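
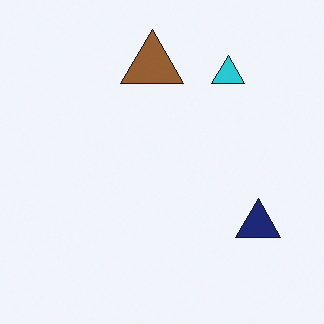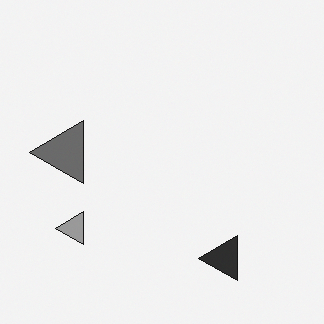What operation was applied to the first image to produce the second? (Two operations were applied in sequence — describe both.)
The second image is the first transposed (reflected across the top-left ↔ bottom-right diagonal), then converted to grayscale.

Shapes have swapped their row and column positions — what was in the top-right is now in the bottom-left — a diagonal reflection. All color is removed — every shape is now a shade of grey.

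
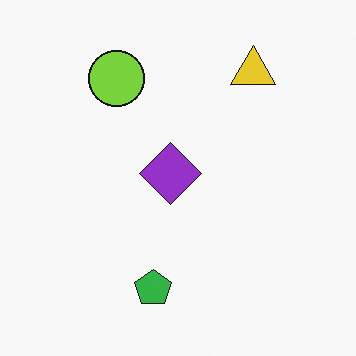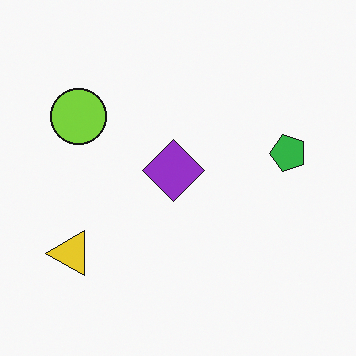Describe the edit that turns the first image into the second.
Transposed (reflected across the top-left ↔ bottom-right diagonal).

Shapes have swapped their row and column positions — what was in the top-right is now in the bottom-left — a diagonal reflection.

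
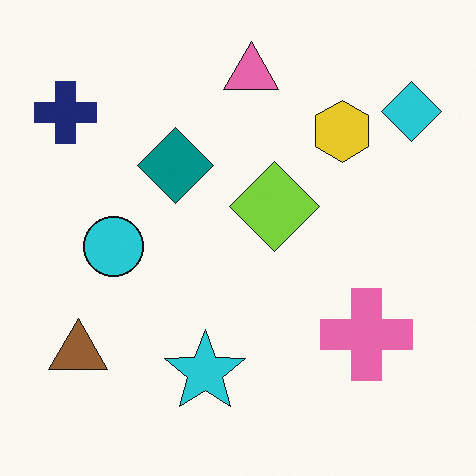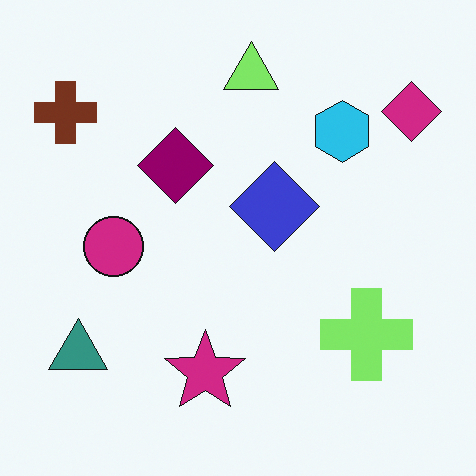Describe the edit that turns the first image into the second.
Hue-shifted noticeably.

Every shape's color has rotated by the same amount around the hue wheel — a uniform hue shift.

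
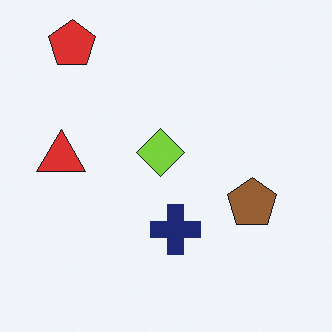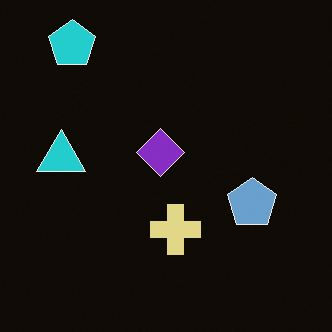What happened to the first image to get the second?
The transformation is: color-inverted (negative).

The light background has become dark and every shape's color is its complement — a photographic negative.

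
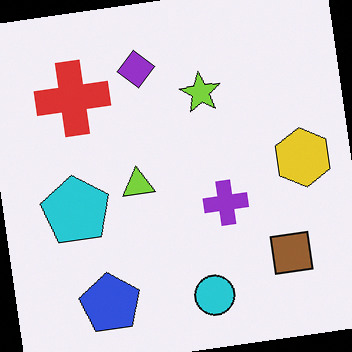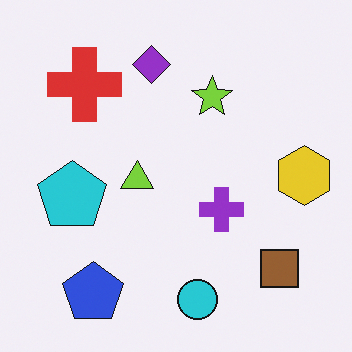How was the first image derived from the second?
This is the original image rotated counter-clockwise by a few degrees.

Every shape is tilted by the same angle and the image corners show triangular fill wedges — a whole-image rotation by a non-right angle.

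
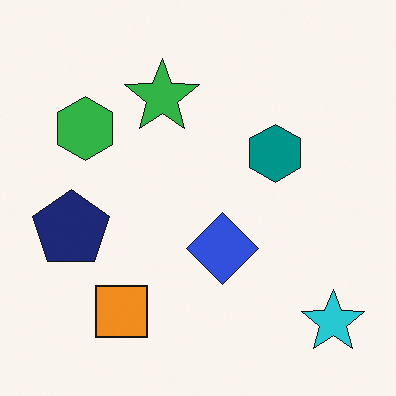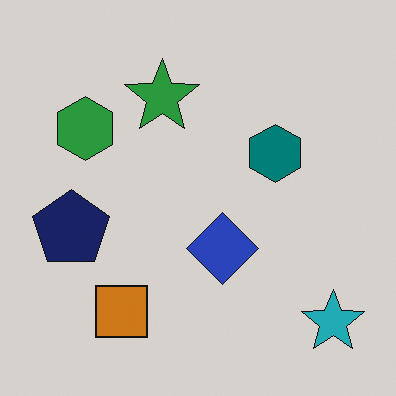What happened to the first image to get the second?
The second image is the first darkened a little.

Every pixel — background and shapes alike — is uniformly darkened.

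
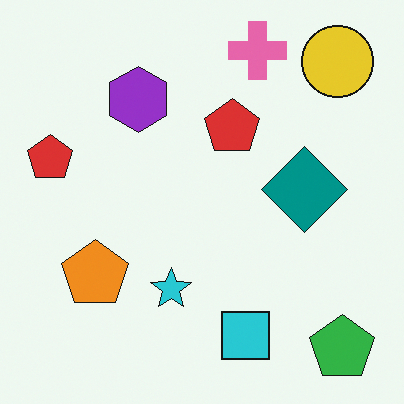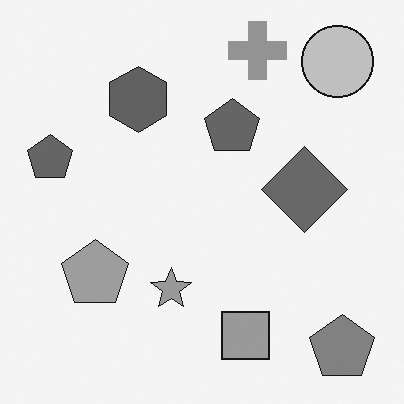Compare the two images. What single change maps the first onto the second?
The second image is the first converted to grayscale.

All color is removed — every shape is now a shade of grey.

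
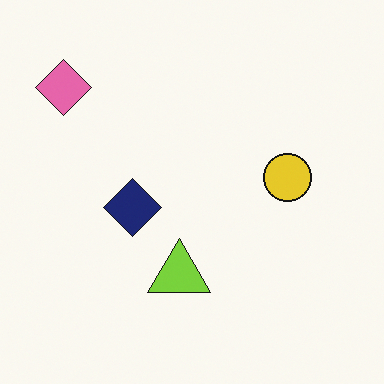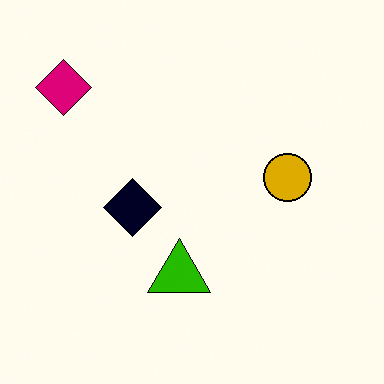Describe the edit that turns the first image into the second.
The second image is the first given much higher contrast.

Tones are pushed away from mid-grey across the whole image — a global contrast change.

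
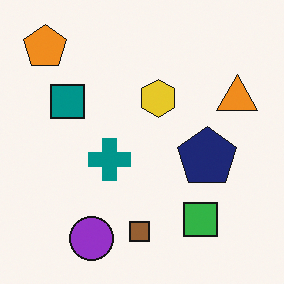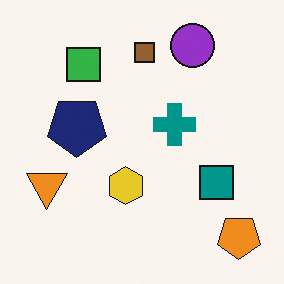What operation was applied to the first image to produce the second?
Rotated 180°.

The orange pentagon sits in the top-left of the first image and the bottom-right of the second — consistent with a whole-image 180° rotation.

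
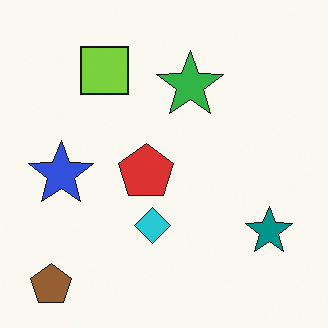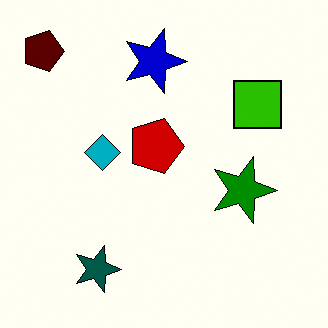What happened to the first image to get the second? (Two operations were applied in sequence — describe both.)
It was boosted in contrast, then rotated 90° clockwise.

Tones are pushed away from mid-grey across the whole image — a global contrast change. The brown pentagon sits in the bottom-left of the first image and the top-left of the second — consistent with a whole-image 90° clockwise rotation.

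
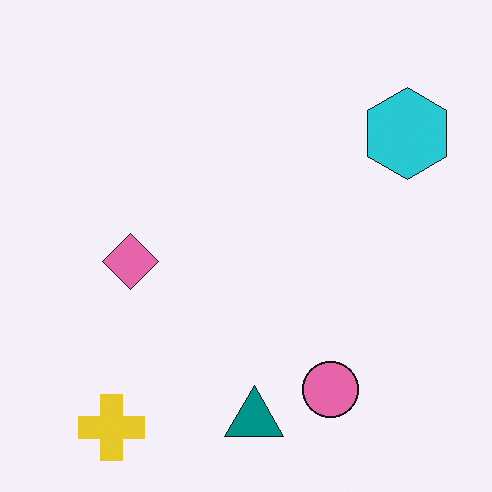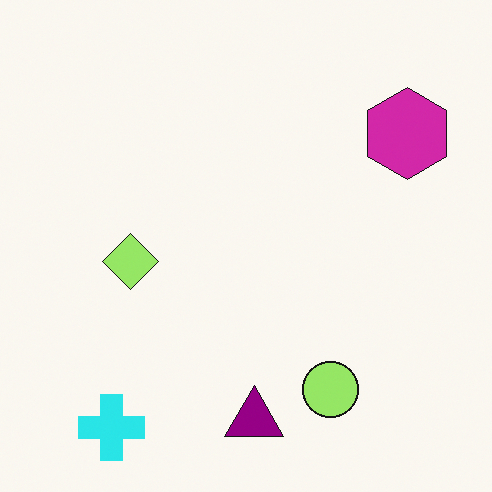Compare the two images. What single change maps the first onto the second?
It was hue-shifted by a moderate amount.

Every shape's color has rotated by the same amount around the hue wheel — a uniform hue shift.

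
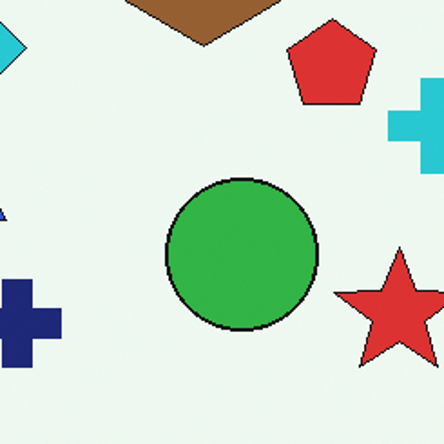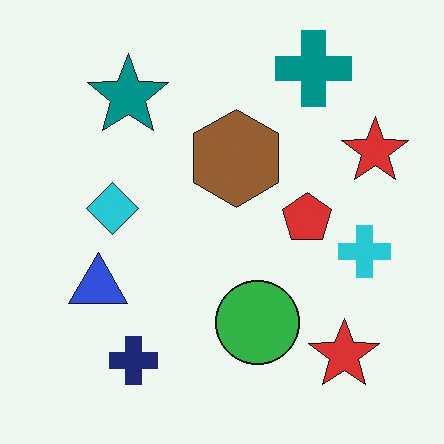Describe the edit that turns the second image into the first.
The image was cropped tightly and scaled back up.

The visible shapes are larger and the field of view is narrower; shapes near the original edges may be partly or wholly outside the frame — a crop-and-rescale.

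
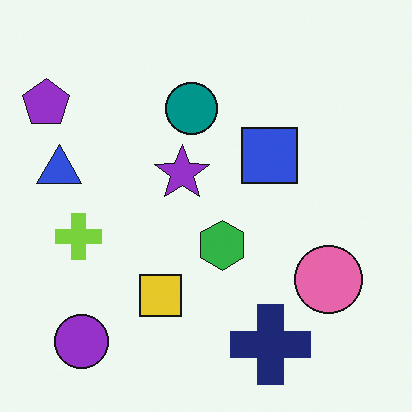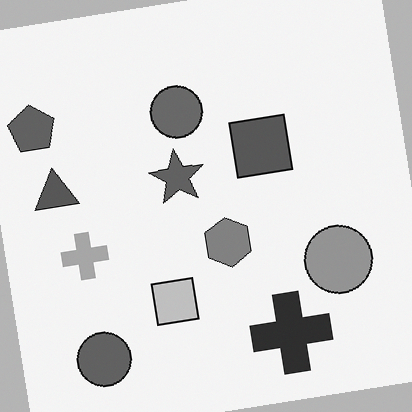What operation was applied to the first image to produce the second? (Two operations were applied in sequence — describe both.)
The transformation is: converted to grayscale, then rotated counter-clockwise by a slight angle.

All color is removed — every shape is now a shade of grey. Every shape is tilted by the same angle and the image corners show triangular fill wedges — a whole-image rotation by a non-right angle.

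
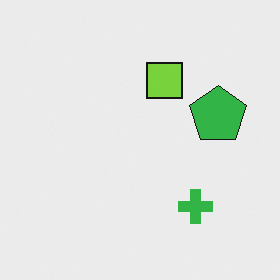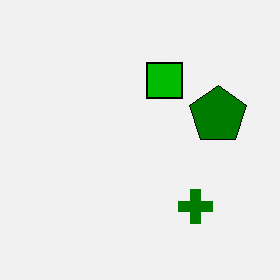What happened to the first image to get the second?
The image was given much higher contrast.

Tones are pushed away from mid-grey across the whole image — a global contrast change.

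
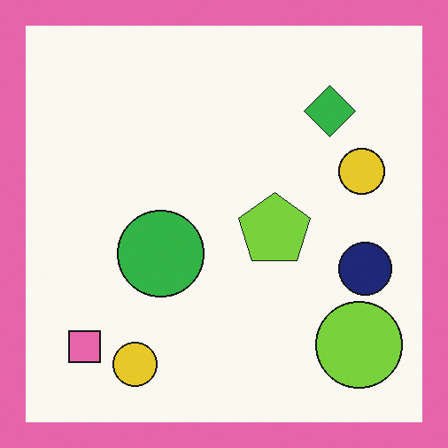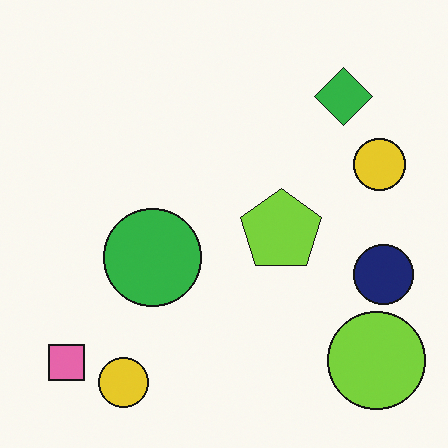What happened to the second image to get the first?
The first image is the second framed with a pink border.

A solid pink frame runs around the edge of the first image, with the content slightly shrunk inside it.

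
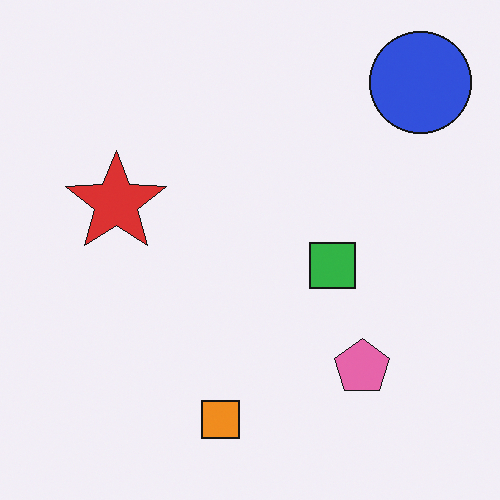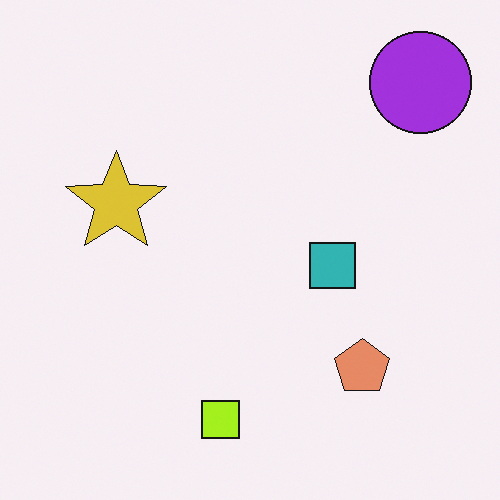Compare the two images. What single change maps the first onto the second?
It was hue-shifted by a small amount.

Every shape's color has rotated by the same amount around the hue wheel — a uniform hue shift.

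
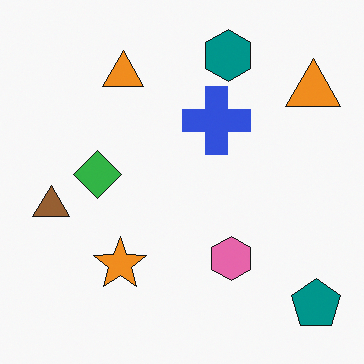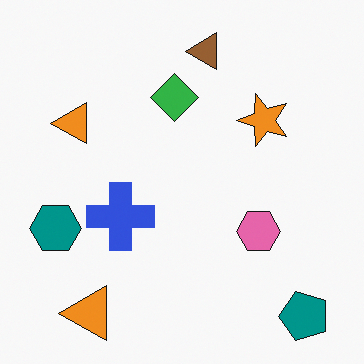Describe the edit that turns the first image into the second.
It was transposed (reflected across the top-left ↔ bottom-right diagonal).

Shapes have swapped their row and column positions — what was in the top-right is now in the bottom-left — a diagonal reflection.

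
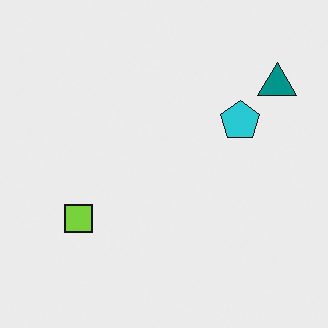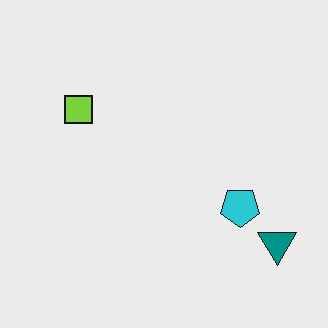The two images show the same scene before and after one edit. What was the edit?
It was flipped vertically (top ↔ bottom).

The teal triangle is in the top-right of the first image and the bottom-right of the second — shapes on opposite sides of the horizontal midline have swapped in a mirror flip.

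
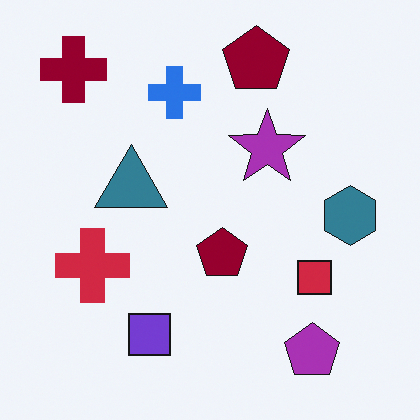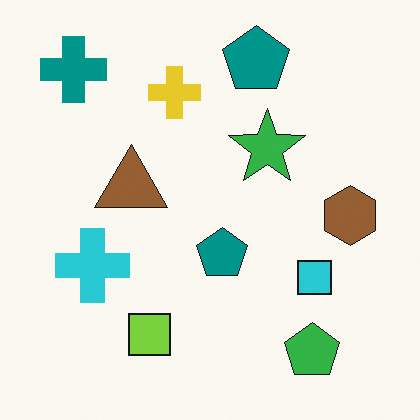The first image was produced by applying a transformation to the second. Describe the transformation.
It was hue-shifted through roughly half the color wheel.

Every shape's color has rotated by the same amount around the hue wheel — a uniform hue shift.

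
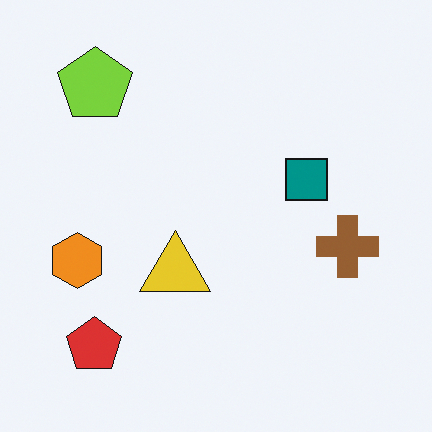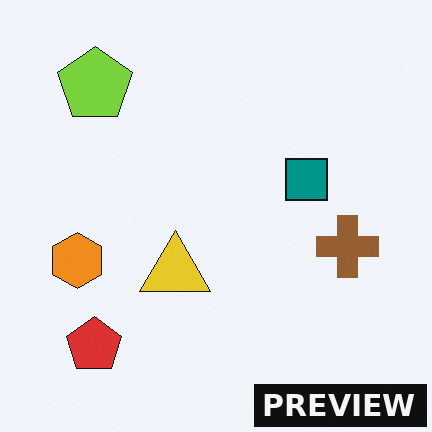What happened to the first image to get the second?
The second image is the first watermarked with the text "PREVIEW" in the lower-right corner.

A dark label reading "PREVIEW" appears in the lower-right corner.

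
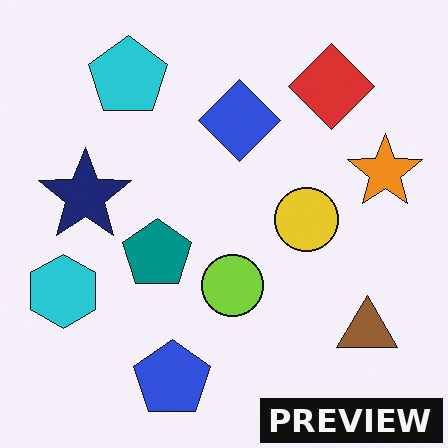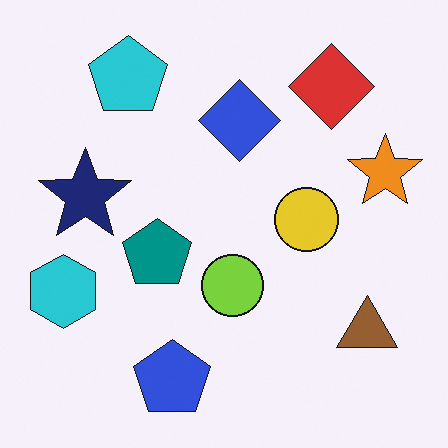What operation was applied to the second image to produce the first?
The transformation is: watermarked with the text "PREVIEW" in the lower-right corner.

A dark label reading "PREVIEW" appears in the lower-right corner.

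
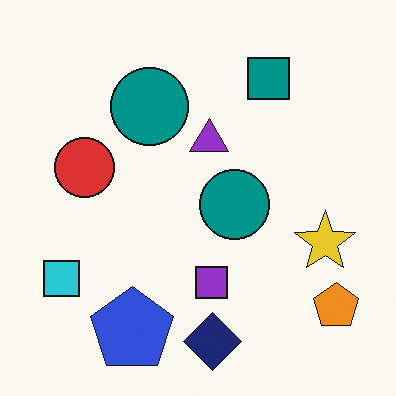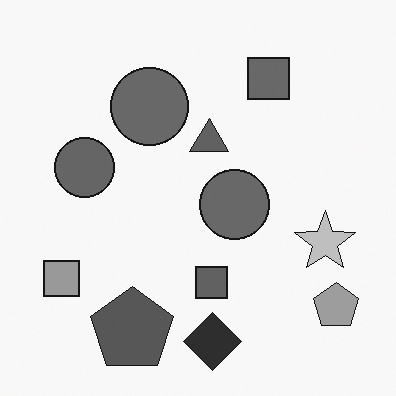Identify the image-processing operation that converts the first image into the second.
Converted to grayscale.

All color is removed — every shape is now a shade of grey.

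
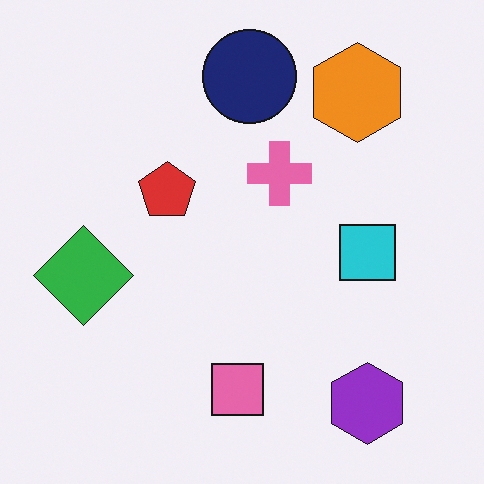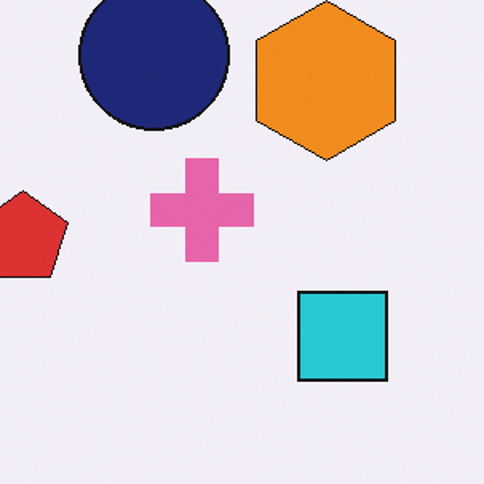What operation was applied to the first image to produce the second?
It was cropped slightly and scaled back up.

The visible shapes are larger and the field of view is narrower; shapes near the original edges may be partly or wholly outside the frame — a crop-and-rescale.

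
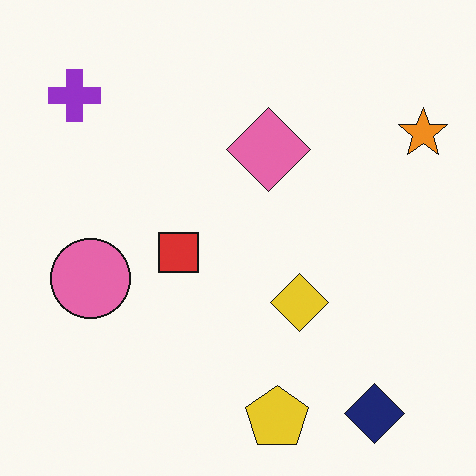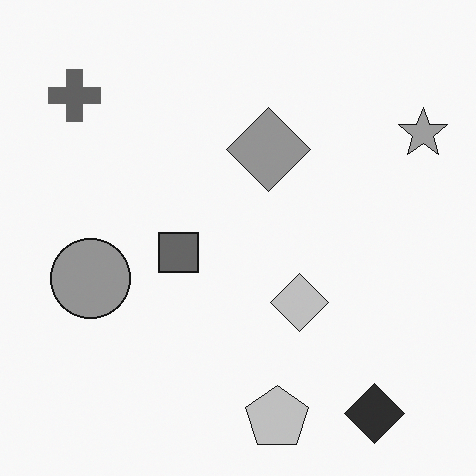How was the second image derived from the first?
It was converted to grayscale.

All color is removed — every shape is now a shade of grey.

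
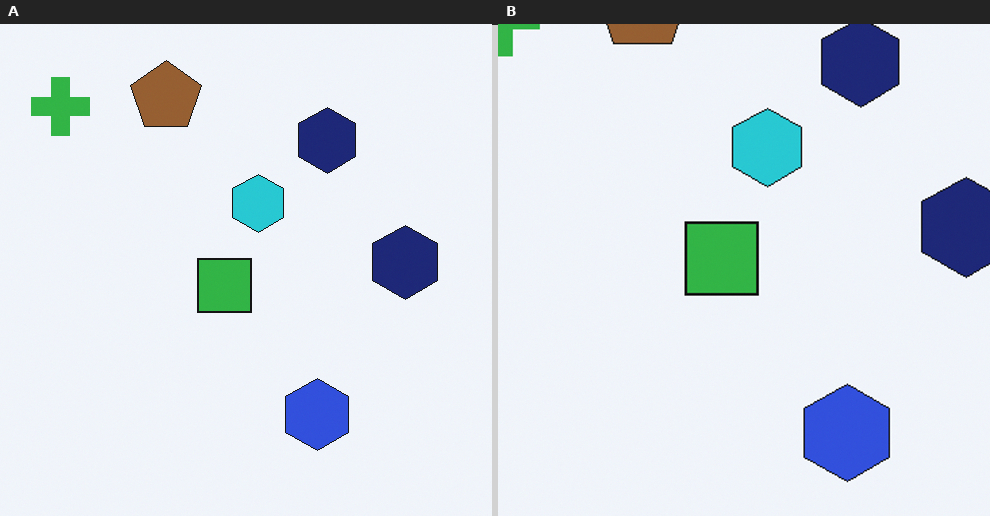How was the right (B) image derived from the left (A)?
It was cropped slightly and scaled back up.

The visible shapes are larger and the field of view is narrower; shapes near the original edges may be partly or wholly outside the frame — a crop-and-rescale.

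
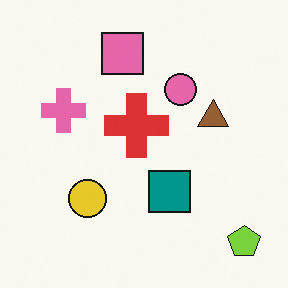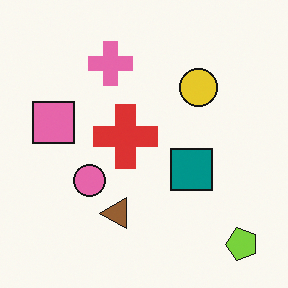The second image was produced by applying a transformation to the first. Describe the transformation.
The transformation is: transposed (reflected across the top-left ↔ bottom-right diagonal).

Shapes have swapped their row and column positions — what was in the top-right is now in the bottom-left — a diagonal reflection.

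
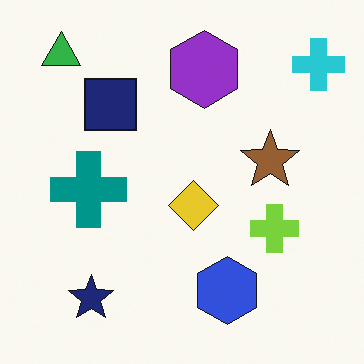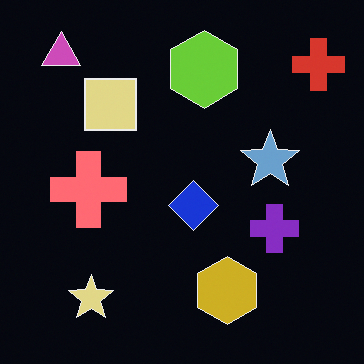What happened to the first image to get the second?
It was color-inverted (negative).

The light background has become dark and every shape's color is its complement — a photographic negative.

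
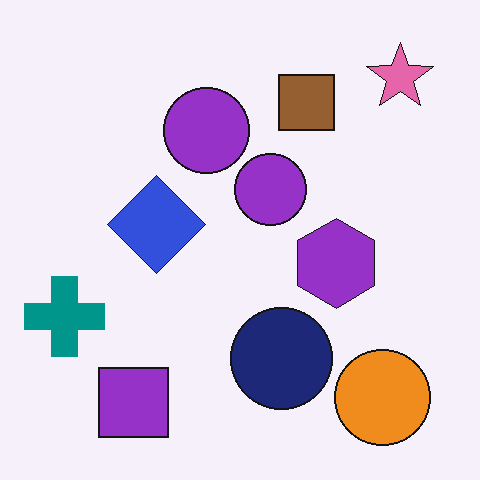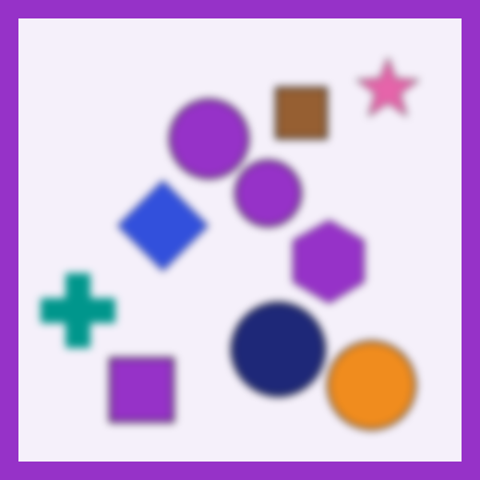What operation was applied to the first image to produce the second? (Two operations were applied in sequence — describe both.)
The transformation is: noticeably gaussian-blurred, then framed with a purple border.

Shape edges and outlines are uniformly softened across the whole image. A solid purple frame runs around the edge of the second image, with the content slightly shrunk inside it.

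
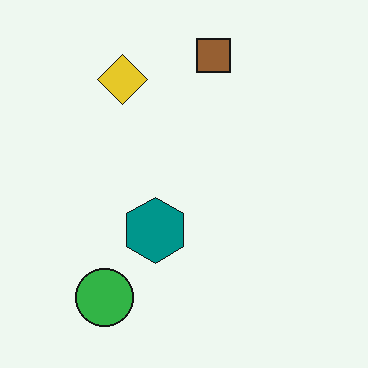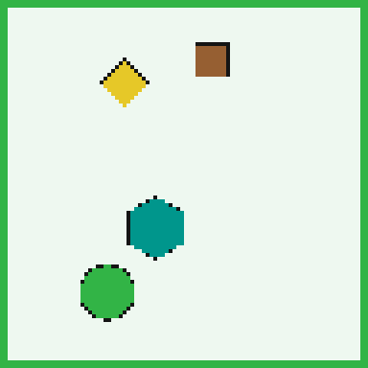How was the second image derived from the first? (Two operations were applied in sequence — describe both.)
This is the original image mildly pixelated, then framed with a green border.

Shapes are reduced to large square blocks; fine edges and outlines are lost — a downscale-then-upscale (mosaic) effect. A solid green frame runs around the edge of the second image, with the content slightly shrunk inside it.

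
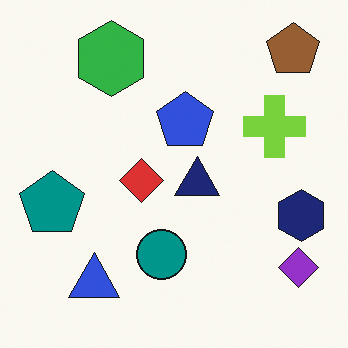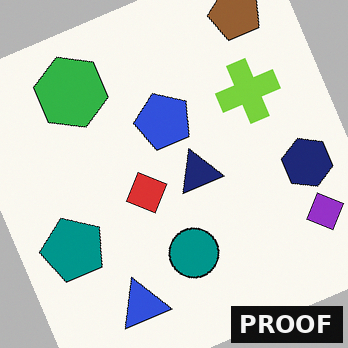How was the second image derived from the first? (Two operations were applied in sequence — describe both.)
Rotated counter-clockwise by a moderate amount, then watermarked with the text "PROOF" in the lower-right corner.

Every shape is tilted by the same angle and the image corners show triangular fill wedges — a whole-image rotation by a non-right angle. A dark label reading "PROOF" appears in the lower-right corner.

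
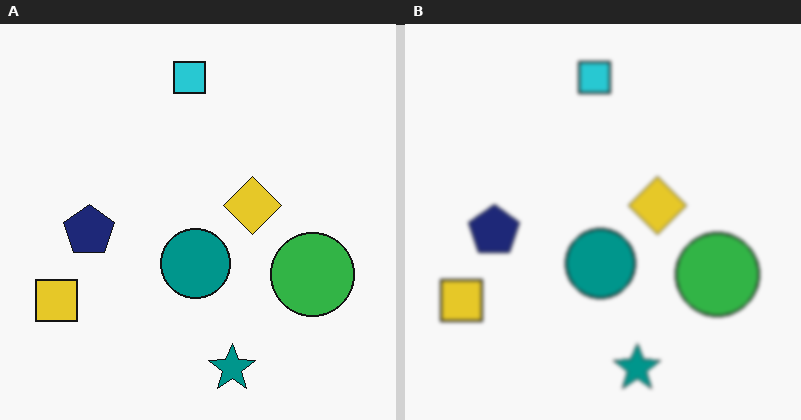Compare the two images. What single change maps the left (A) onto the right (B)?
It was given a subtle gaussian blur.

Shape edges and outlines are uniformly softened across the whole image.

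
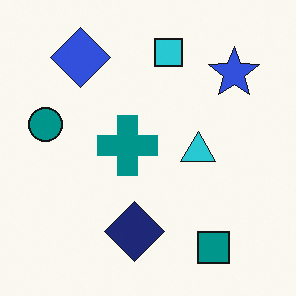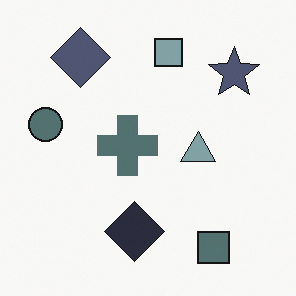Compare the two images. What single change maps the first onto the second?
The transformation is: made much more muted (saturation change).

All colors are more muted and greyish — a global saturation change.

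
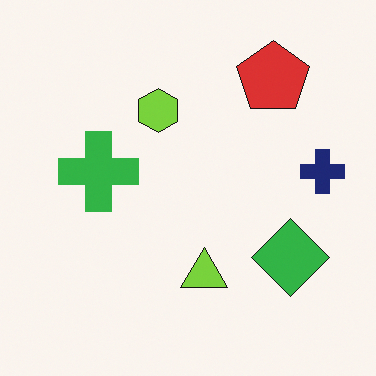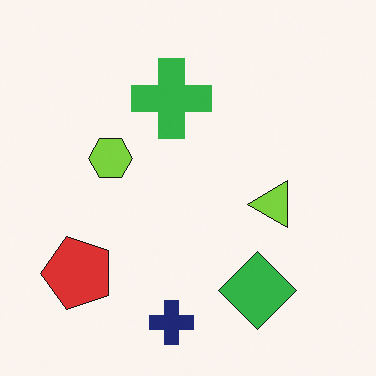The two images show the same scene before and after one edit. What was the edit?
Transposed (reflected across the top-left ↔ bottom-right diagonal).

Shapes have swapped their row and column positions — what was in the top-right is now in the bottom-left — a diagonal reflection.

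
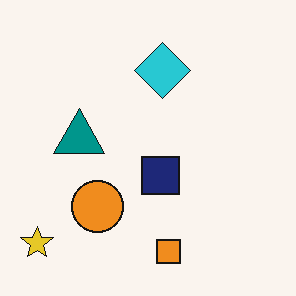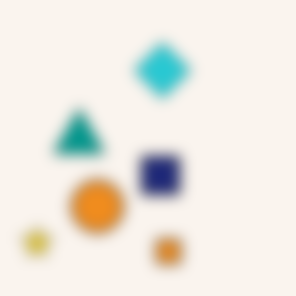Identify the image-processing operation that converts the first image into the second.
This is the original image strongly gaussian-blurred.

Shape edges and outlines are uniformly softened across the whole image.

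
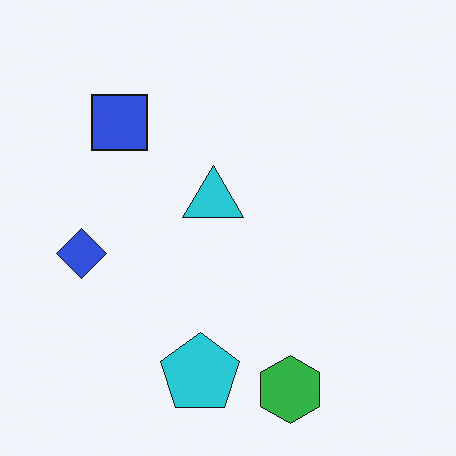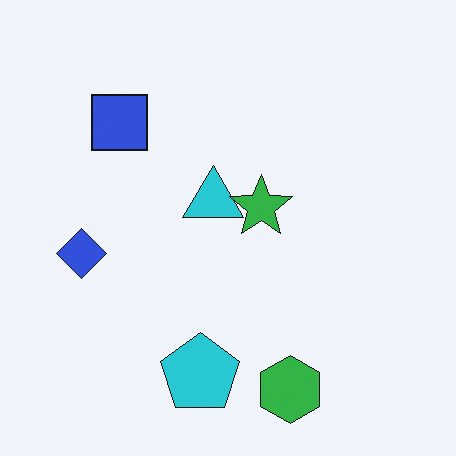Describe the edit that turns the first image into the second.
This is the original image overlaid with an additional green star.

A green star appears in the second image that is absent from the first.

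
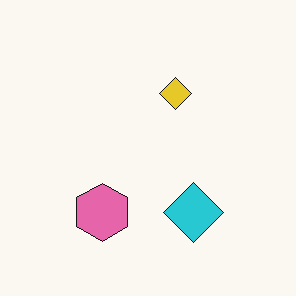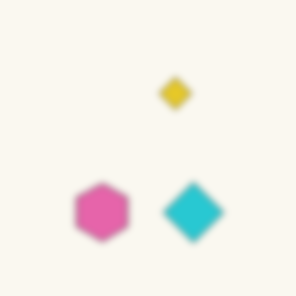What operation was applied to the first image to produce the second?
It was moderately blurred.

Shape edges and outlines are uniformly softened across the whole image.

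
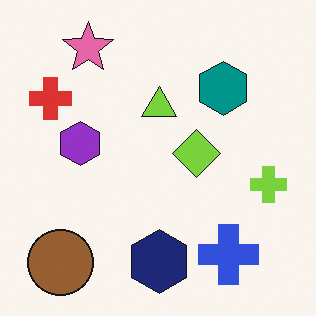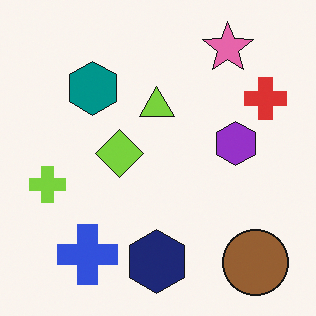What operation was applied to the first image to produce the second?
Flipped horizontally (left ↔ right).

The lime cross is in the right of the first image and the left of the second — shapes on opposite sides of the vertical midline have swapped in a mirror flip.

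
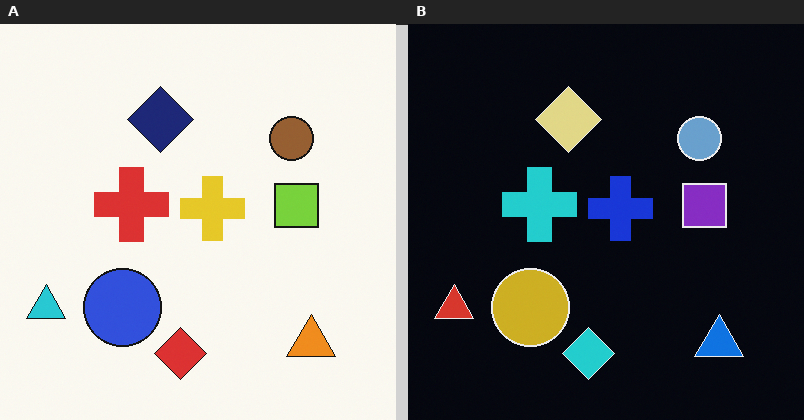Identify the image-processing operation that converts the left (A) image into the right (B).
The transformation is: color-inverted (negative).

The light background has become dark and every shape's color is its complement — a photographic negative.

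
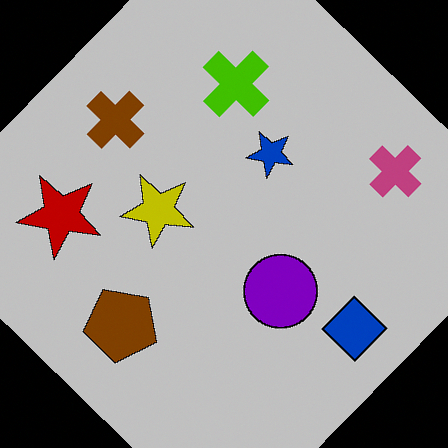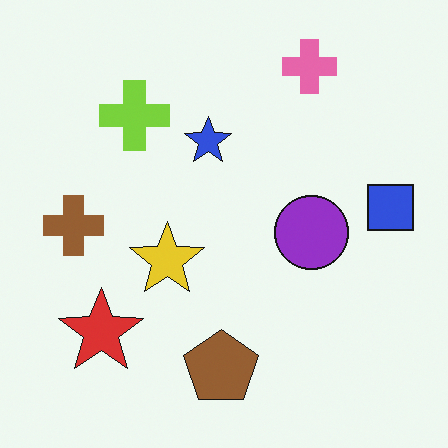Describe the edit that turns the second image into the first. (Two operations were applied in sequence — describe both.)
The first image is the second aggressively posterized, then rotated clockwise by a large amount — several tens of degrees.

Each flat color has snapped to a coarser quantized level — most visibly, the near-white background has dropped to a flat grey. Every shape is tilted by the same angle and the image corners show triangular fill wedges — a whole-image rotation by a non-right angle.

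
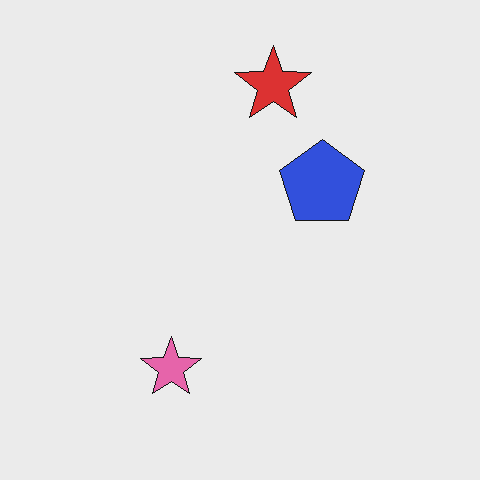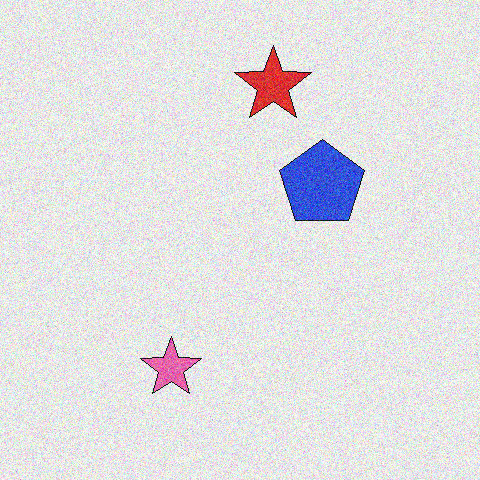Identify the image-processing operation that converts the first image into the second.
Degraded with visible gaussian noise.

Random speckle covers the whole image, including the flat background.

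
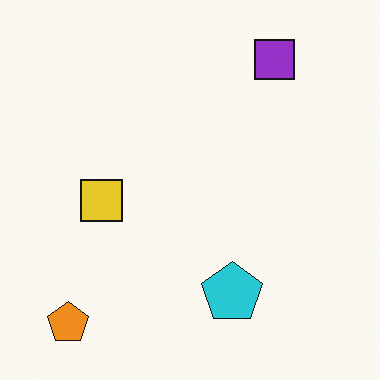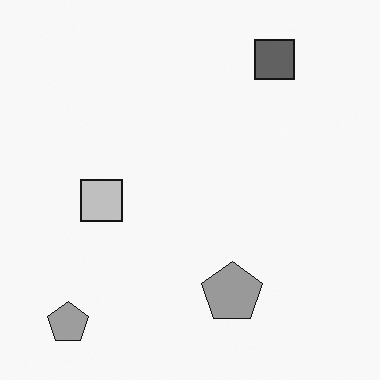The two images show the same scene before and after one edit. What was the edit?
The image was converted to grayscale.

All color is removed — every shape is now a shade of grey.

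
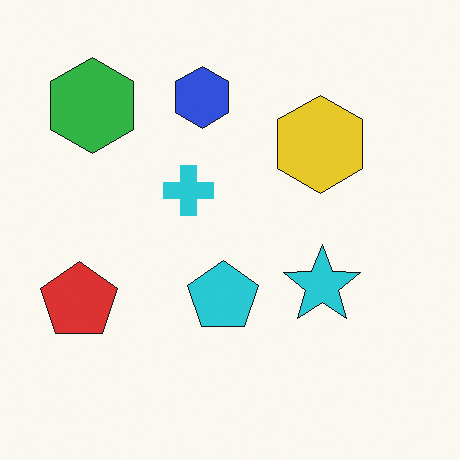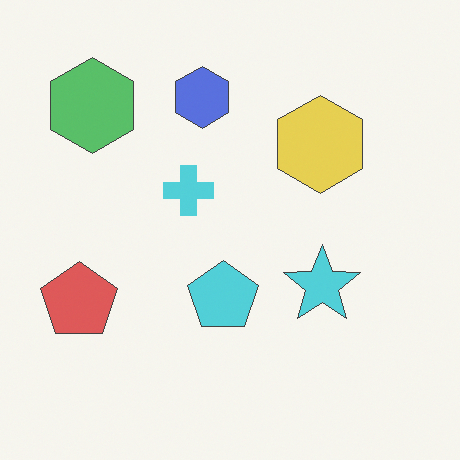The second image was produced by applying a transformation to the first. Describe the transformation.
The image was given slightly reduced contrast.

Tones are pushed toward mid-grey across the whole image — a global contrast change.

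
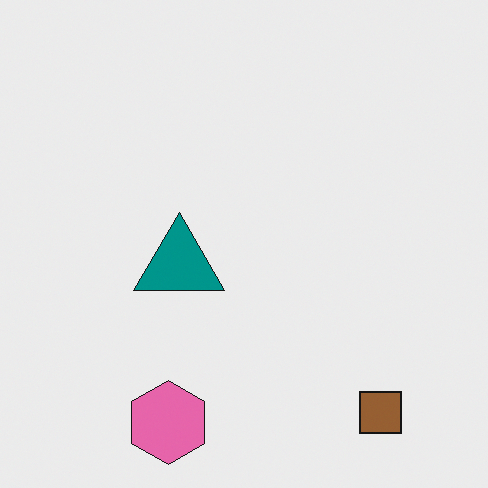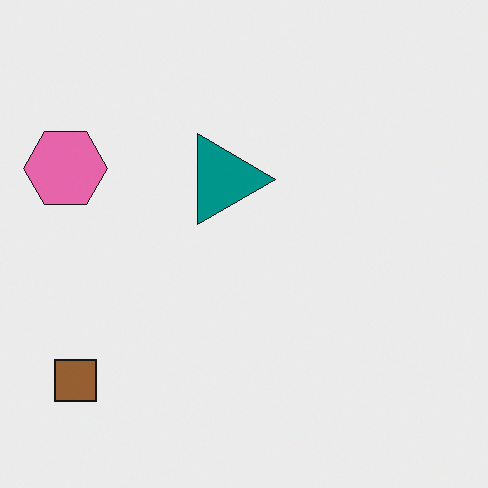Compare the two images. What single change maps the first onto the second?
The second image is the first rotated 90° clockwise.

The brown square sits in the bottom-right of the first image and the bottom-left of the second — consistent with a whole-image 90° clockwise rotation.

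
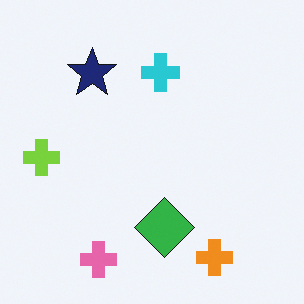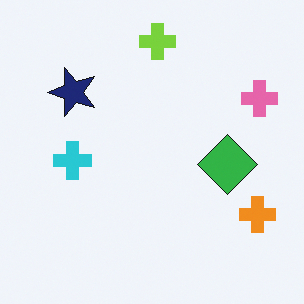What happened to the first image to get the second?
The second image is the first transposed (reflected across the top-left ↔ bottom-right diagonal).

Shapes have swapped their row and column positions — what was in the top-right is now in the bottom-left — a diagonal reflection.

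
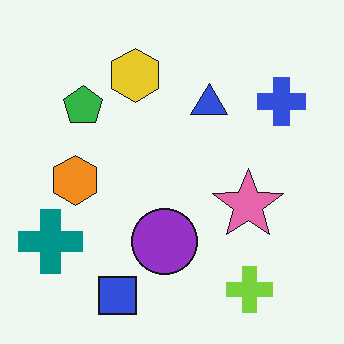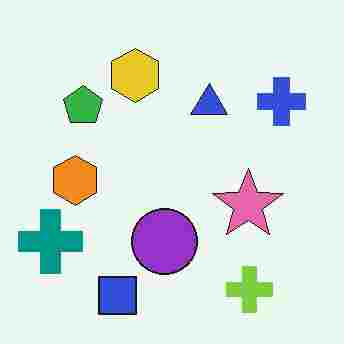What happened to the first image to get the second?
It was heavily JPEG-compressed with obvious blocking artifacts.

Blocky 8×8 compression artifacts appear around shape edges and the flat background shows ringing — characteristic JPEG degradation.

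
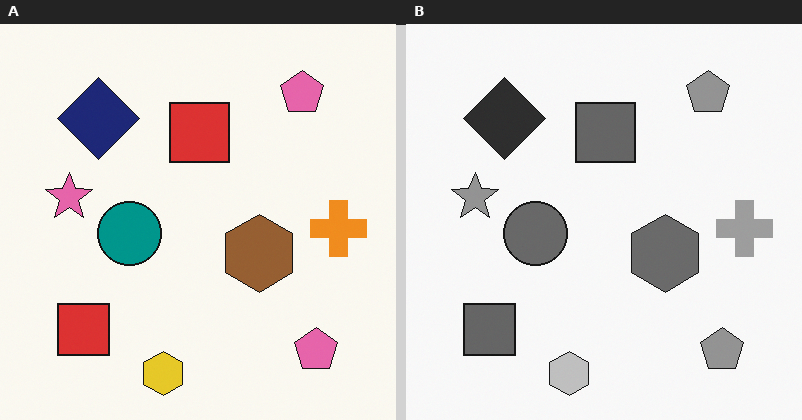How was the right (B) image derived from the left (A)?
The image was converted to grayscale.

All color is removed — every shape is now a shade of grey.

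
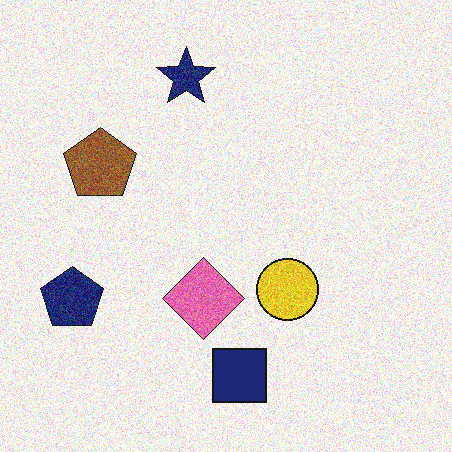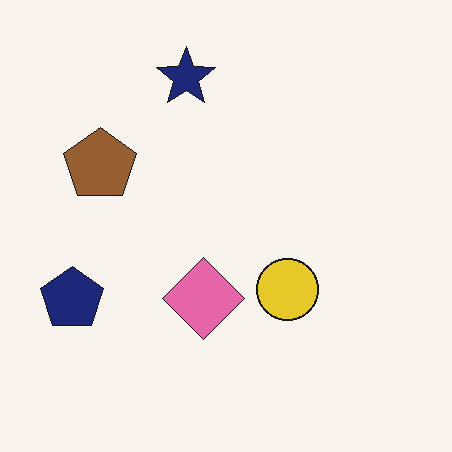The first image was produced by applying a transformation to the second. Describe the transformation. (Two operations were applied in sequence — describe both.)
The transformation is: degraded with strong gaussian noise, then overlaid with an additional navy square.

Random speckle covers the whole image, including the flat background. A navy square appears in the first image that is absent from the second.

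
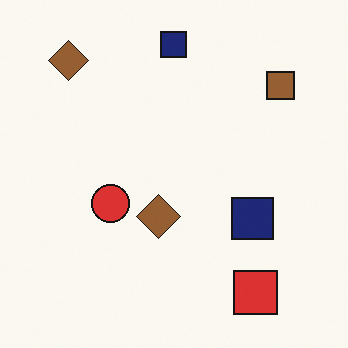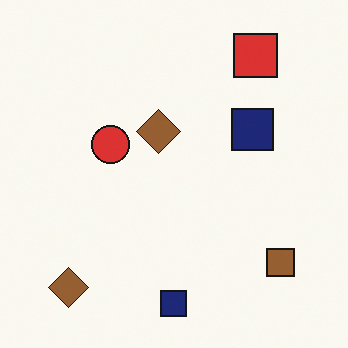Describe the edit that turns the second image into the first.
The first image is the second flipped vertically (top ↔ bottom).

The red square is in the top-right of the second image and the bottom-right of the first — shapes on opposite sides of the horizontal midline have swapped in a mirror flip.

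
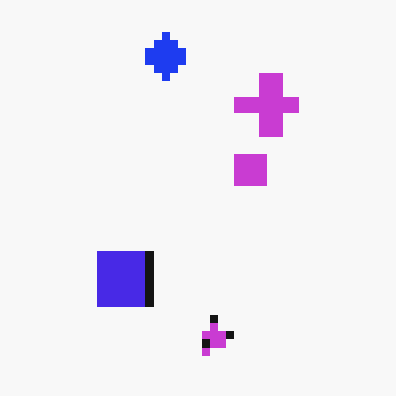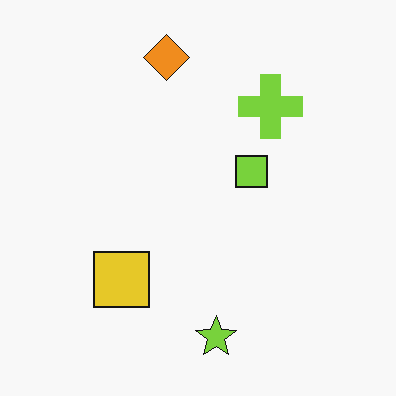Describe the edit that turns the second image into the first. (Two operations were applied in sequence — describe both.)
It was hue-shifted through roughly half the color wheel, then pixelated into visible square blocks.

Every shape's color has rotated by the same amount around the hue wheel — a uniform hue shift. Shapes are reduced to large square blocks; fine edges and outlines are lost — a downscale-then-upscale (mosaic) effect.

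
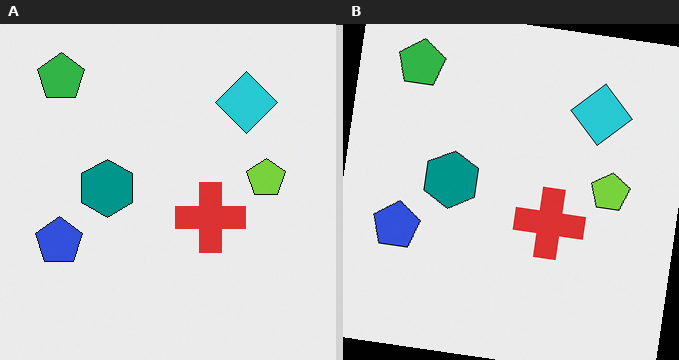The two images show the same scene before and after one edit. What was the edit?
The transformation is: rotated clockwise by a slight angle.

Every shape is tilted by the same angle and the image corners show triangular fill wedges — a whole-image rotation by a non-right angle.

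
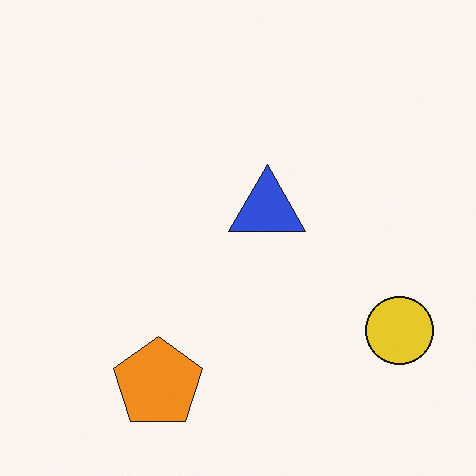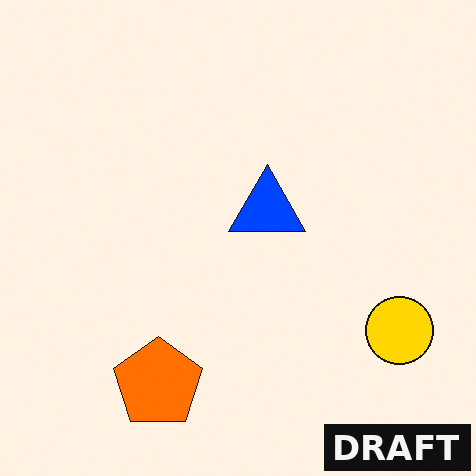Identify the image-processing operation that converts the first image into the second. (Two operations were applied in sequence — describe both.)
The image was heavily oversaturated, then watermarked with the text "DRAFT" in the lower-right corner.

All colors are more vivid — a global saturation change. A dark label reading "DRAFT" appears in the lower-right corner.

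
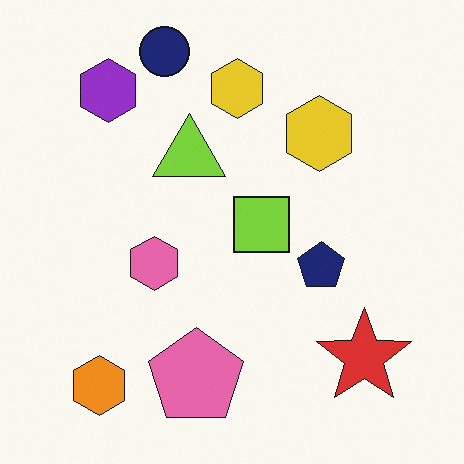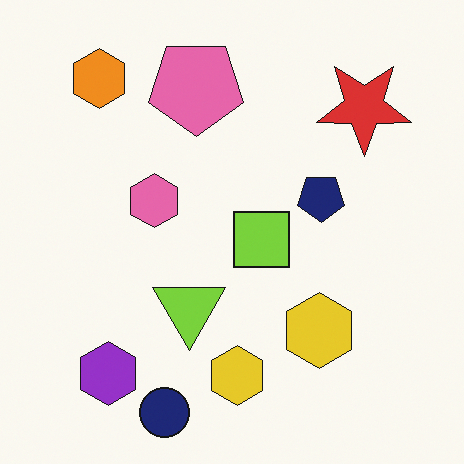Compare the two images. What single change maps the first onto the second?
The transformation is: flipped vertically (top ↔ bottom).

The navy circle is in the top of the first image and the bottom of the second — shapes on opposite sides of the horizontal midline have swapped in a mirror flip.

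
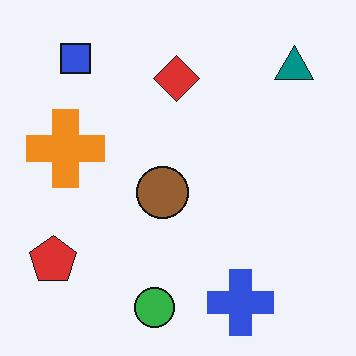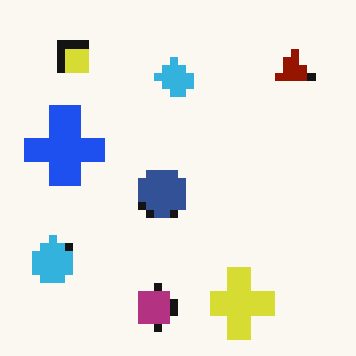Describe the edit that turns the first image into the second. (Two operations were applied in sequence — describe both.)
The image was pixelated into visible square blocks, then hue-shifted through roughly half the color wheel.

Shapes are reduced to large square blocks; fine edges and outlines are lost — a downscale-then-upscale (mosaic) effect. Every shape's color has rotated by the same amount around the hue wheel — a uniform hue shift.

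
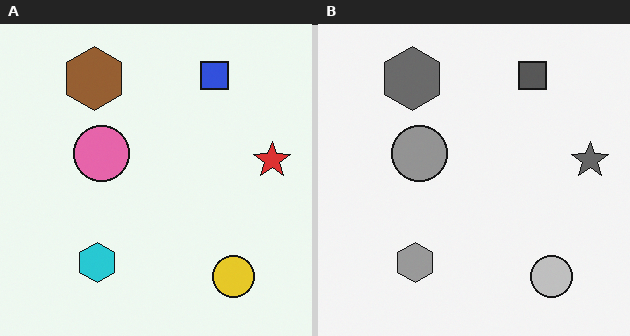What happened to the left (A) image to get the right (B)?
The right (B) image is the left (A) converted to grayscale.

All color is removed — every shape is now a shade of grey.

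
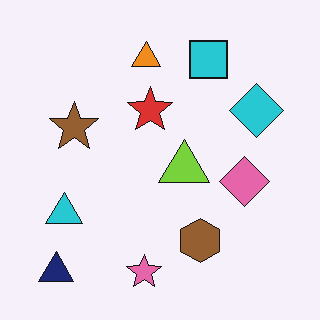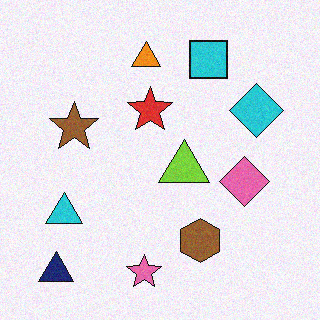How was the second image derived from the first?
This is the original image degraded with light additive noise.

Random speckle covers the whole image, including the flat background.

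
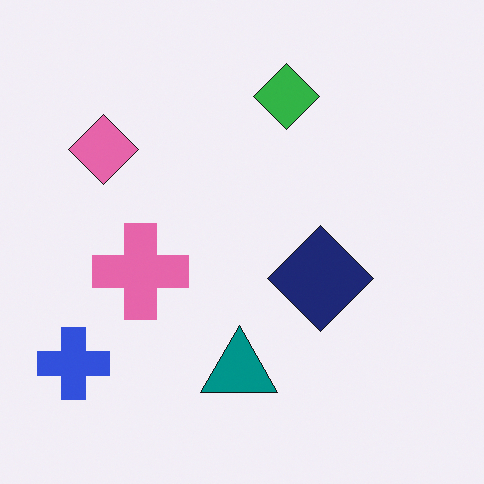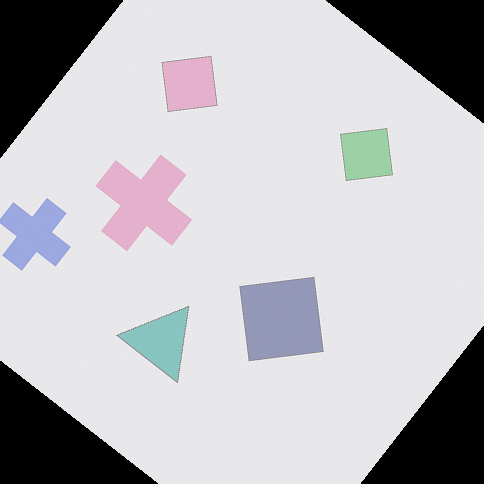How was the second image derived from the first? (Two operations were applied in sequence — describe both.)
The image was washed out (contrast reduced), then rotated clockwise by a large amount — several tens of degrees.

Tones are pushed toward mid-grey across the whole image — a global contrast change. Every shape is tilted by the same angle and the image corners show triangular fill wedges — a whole-image rotation by a non-right angle.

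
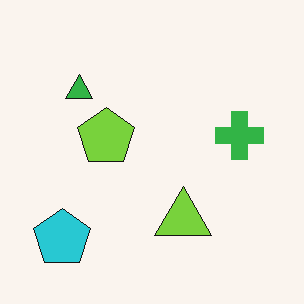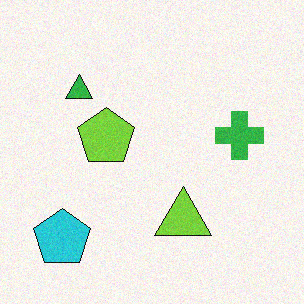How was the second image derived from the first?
This is the original image degraded with subtle gaussian noise.

Random speckle covers the whole image, including the flat background.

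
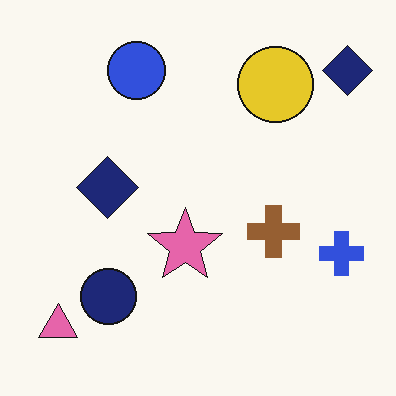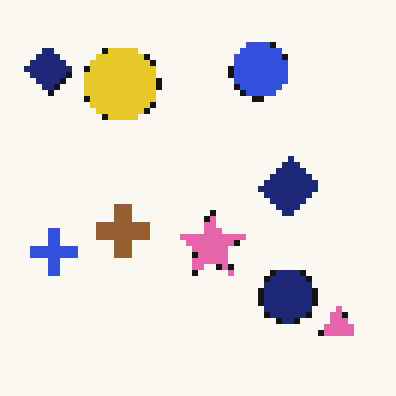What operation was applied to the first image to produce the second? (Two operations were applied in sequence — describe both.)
Pixelated into visible square blocks, then flipped horizontally (left ↔ right).

Shapes are reduced to large square blocks; fine edges and outlines are lost — a downscale-then-upscale (mosaic) effect. The blue cross is in the right of the first image and the left of the second — shapes on opposite sides of the vertical midline have swapped in a mirror flip.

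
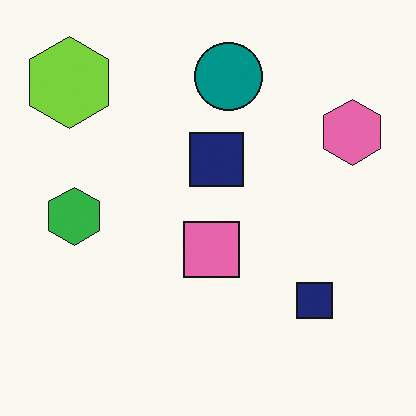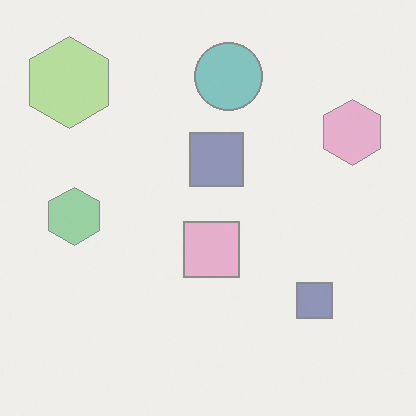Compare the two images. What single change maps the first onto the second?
The second image is the first given much lower contrast.

Tones are pushed toward mid-grey across the whole image — a global contrast change.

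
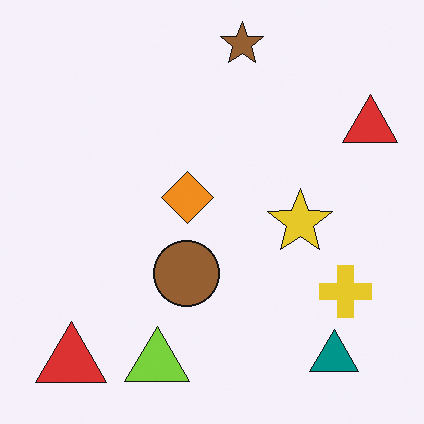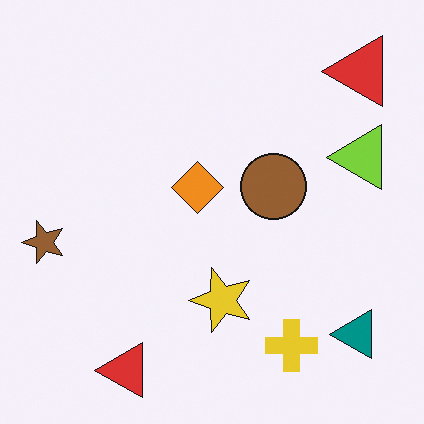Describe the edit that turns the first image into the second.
Transposed (reflected across the top-left ↔ bottom-right diagonal).

Shapes have swapped their row and column positions — what was in the top-right is now in the bottom-left — a diagonal reflection.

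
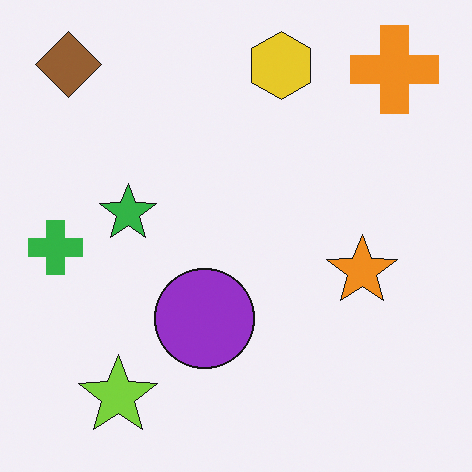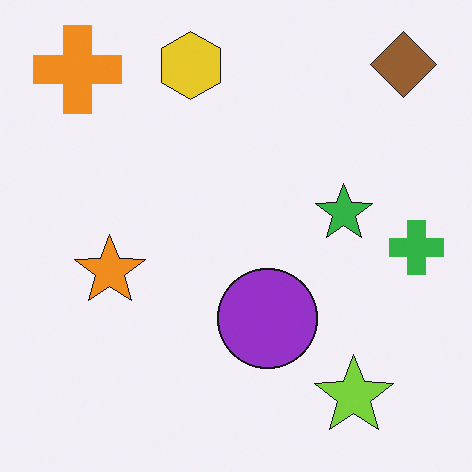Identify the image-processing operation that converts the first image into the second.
The image was flipped horizontally (left ↔ right).

The green cross is in the left of the first image and the right of the second — shapes on opposite sides of the vertical midline have swapped in a mirror flip.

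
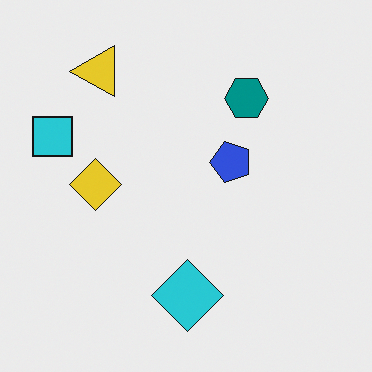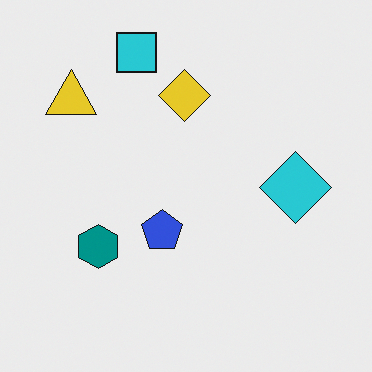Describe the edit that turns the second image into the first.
This is the original image transposed (reflected across the top-left ↔ bottom-right diagonal).

Shapes have swapped their row and column positions — what was in the top-right is now in the bottom-left — a diagonal reflection.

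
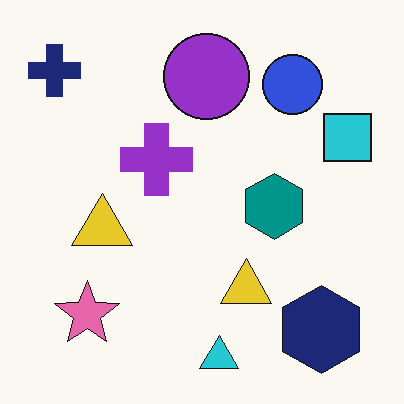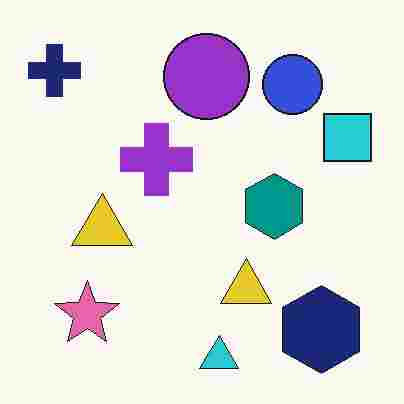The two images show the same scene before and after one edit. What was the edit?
It was degraded with heavy JPEG compression.

Blocky 8×8 compression artifacts appear around shape edges and the flat background shows ringing — characteristic JPEG degradation.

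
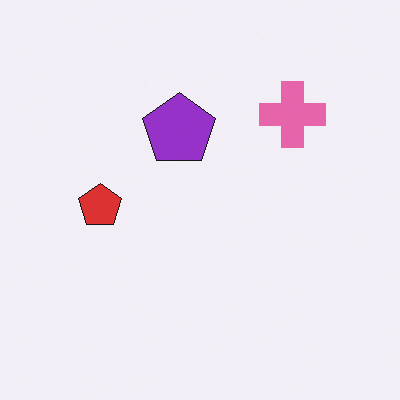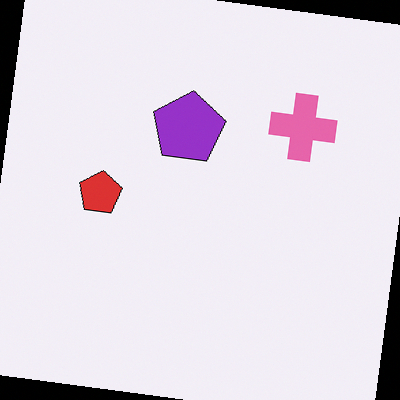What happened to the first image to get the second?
The image was rotated clockwise by a slight angle.

Every shape is tilted by the same angle and the image corners show triangular fill wedges — a whole-image rotation by a non-right angle.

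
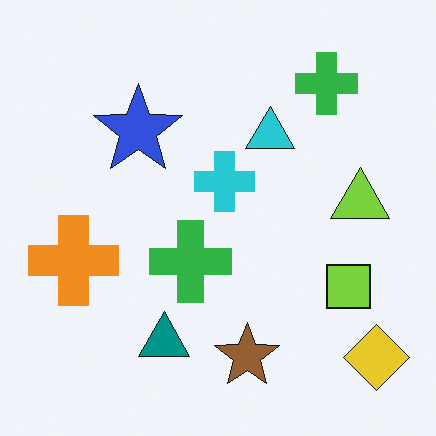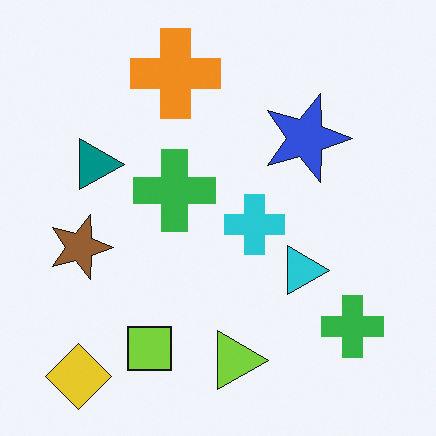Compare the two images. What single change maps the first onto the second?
It was rotated 90° clockwise.

The yellow diamond sits in the bottom-right of the first image and the bottom-left of the second — consistent with a whole-image 90° clockwise rotation.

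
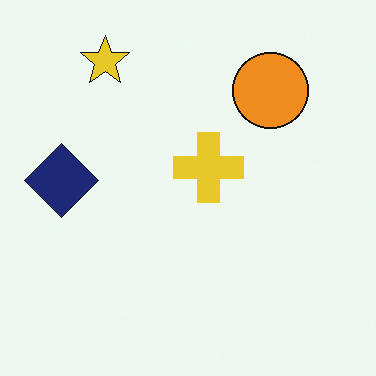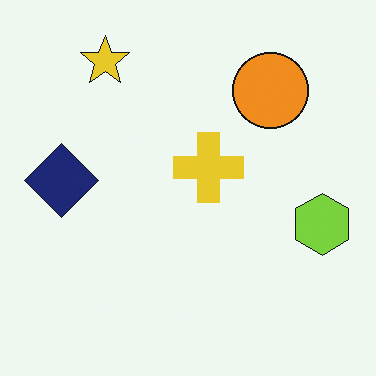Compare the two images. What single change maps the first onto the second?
The second image is the first overlaid with an additional lime hexagon.

A lime hexagon appears in the second image that is absent from the first.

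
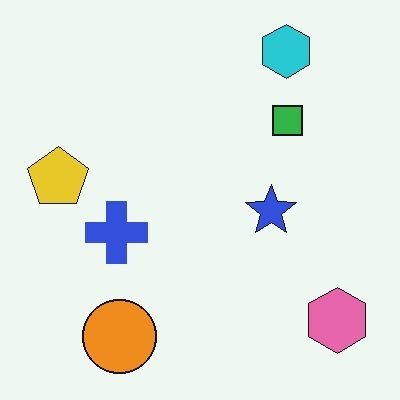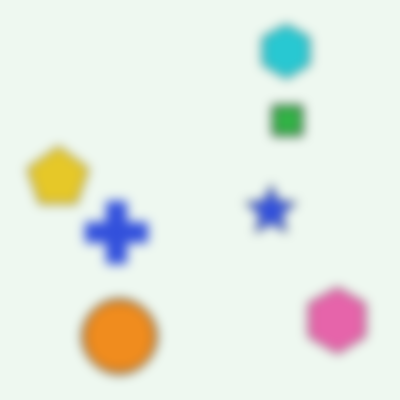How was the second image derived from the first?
The image was strongly gaussian-blurred.

Shape edges and outlines are uniformly softened across the whole image.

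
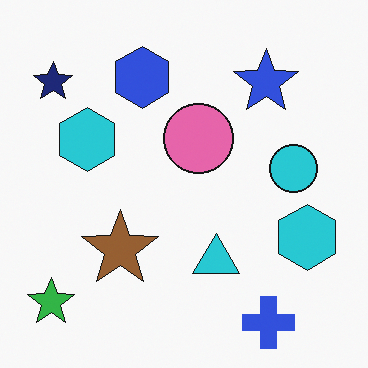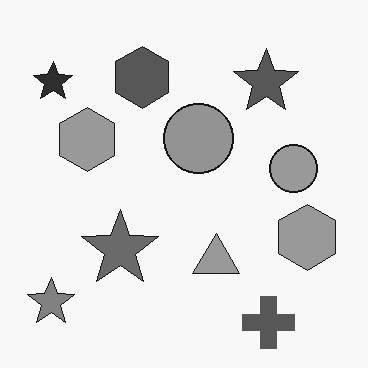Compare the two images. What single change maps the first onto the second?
The transformation is: converted to grayscale.

All color is removed — every shape is now a shade of grey.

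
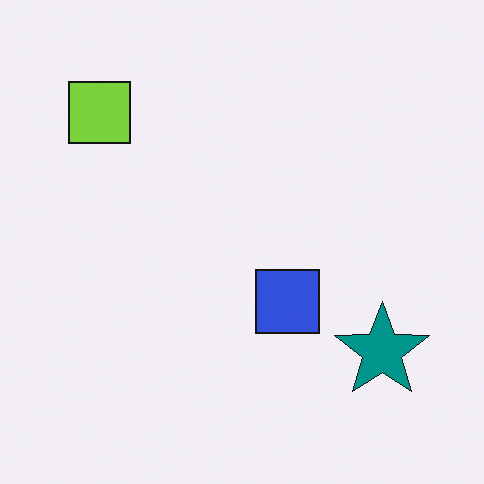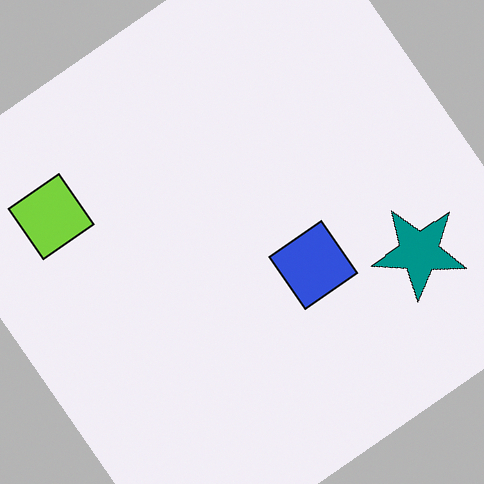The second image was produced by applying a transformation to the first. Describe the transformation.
The transformation is: rotated counter-clockwise by a large amount — several tens of degrees.

Every shape is tilted by the same angle and the image corners show triangular fill wedges — a whole-image rotation by a non-right angle.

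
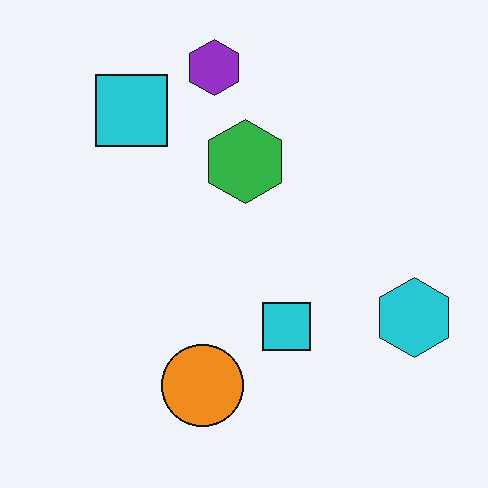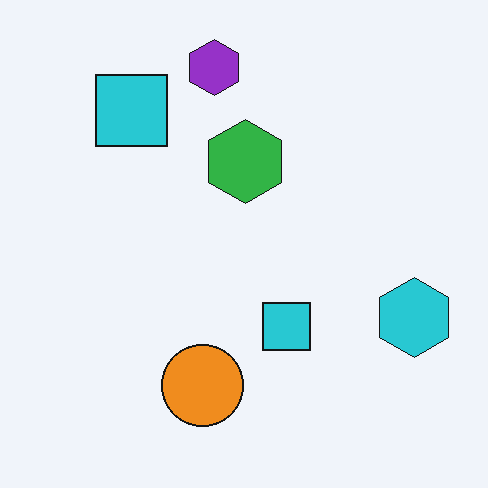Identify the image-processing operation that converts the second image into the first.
JPEG-compressed with visible artifacts.

Blocky 8×8 compression artifacts appear around shape edges and the flat background shows ringing — characteristic JPEG degradation.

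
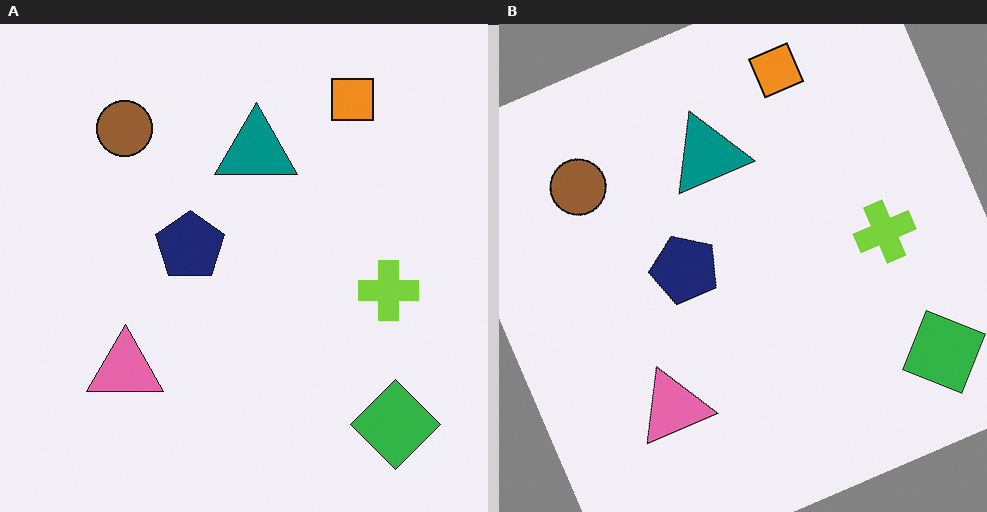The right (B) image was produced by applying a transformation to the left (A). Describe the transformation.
The transformation is: rotated counter-clockwise by a clearly visible amount.

Every shape is tilted by the same angle and the image corners show triangular fill wedges — a whole-image rotation by a non-right angle.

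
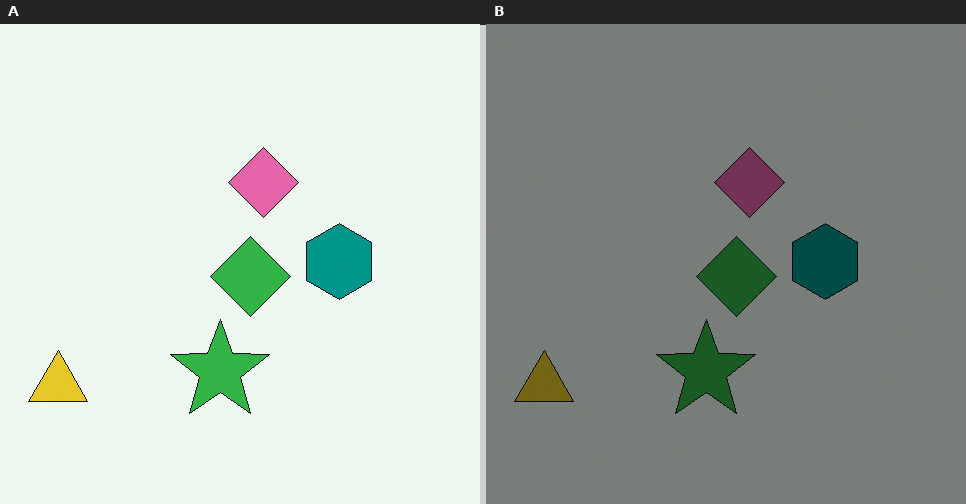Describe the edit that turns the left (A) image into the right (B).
The transformation is: substantially darkened.

Every pixel — background and shapes alike — is uniformly darkened.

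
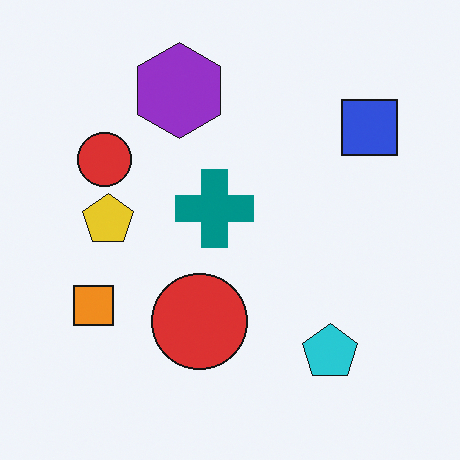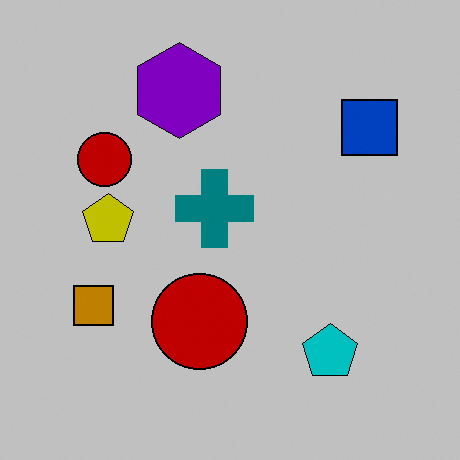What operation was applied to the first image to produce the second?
It was aggressively posterized.

Each flat color has snapped to a coarser quantized level — most visibly, the near-white background has dropped to a flat grey.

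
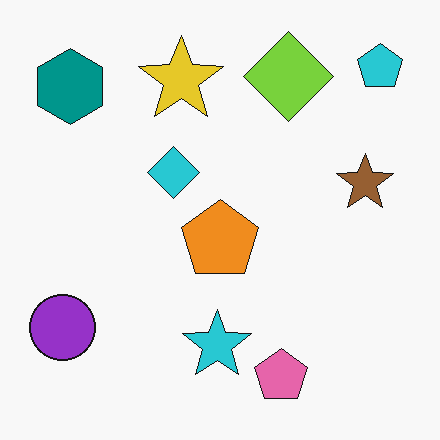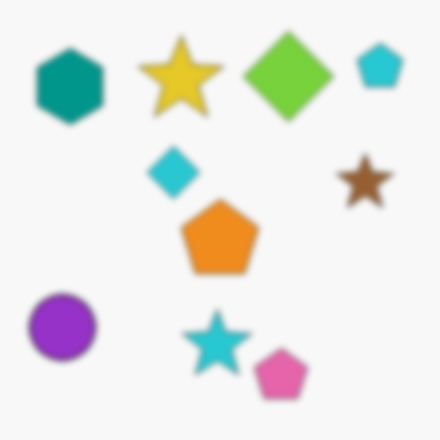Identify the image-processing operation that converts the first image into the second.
The image was noticeably gaussian-blurred.

Shape edges and outlines are uniformly softened across the whole image.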